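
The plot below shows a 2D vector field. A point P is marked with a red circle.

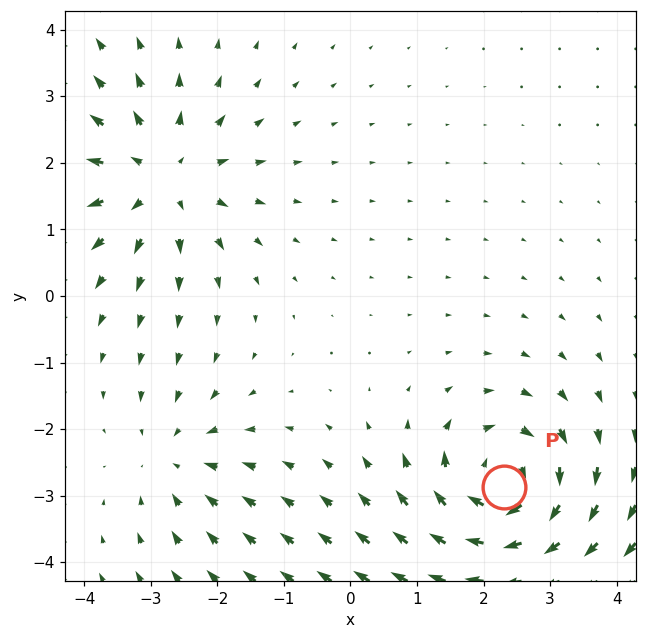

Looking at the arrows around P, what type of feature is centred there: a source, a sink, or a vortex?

At P (2.3, -2.9) the arrows circulate clockwise. Divergence ≈0, curl about -6 — near-zero divergence with nonzero curl is a vortex.

vortex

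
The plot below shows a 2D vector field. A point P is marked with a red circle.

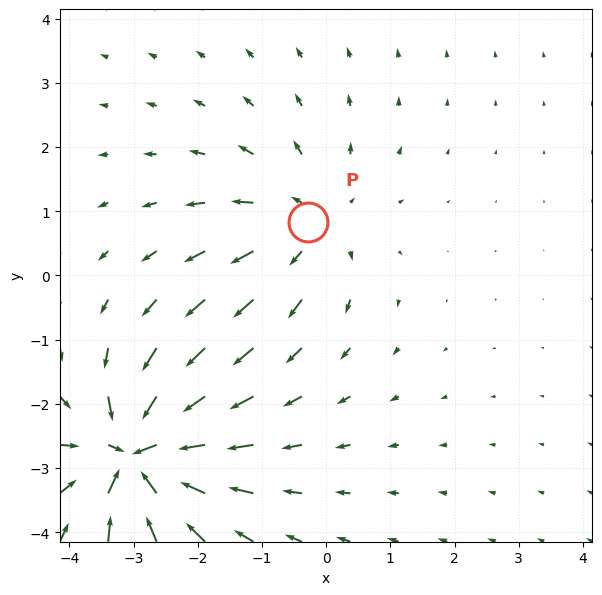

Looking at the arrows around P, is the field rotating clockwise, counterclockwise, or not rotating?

Near P at (-0.3, 0.8) the arrows show no circulation. The curl there is ≈0.

not rotating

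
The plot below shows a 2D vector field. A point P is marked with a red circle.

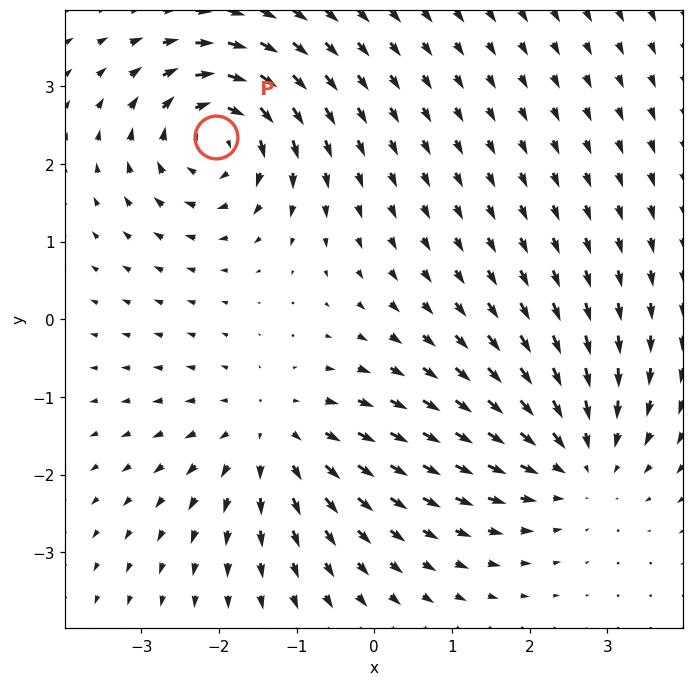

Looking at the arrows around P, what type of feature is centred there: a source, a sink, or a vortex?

vortex

At P (-2.0, 2.3) the arrows circulate clockwise. Divergence ≈0, curl about -4 — near-zero divergence with nonzero curl is a vortex.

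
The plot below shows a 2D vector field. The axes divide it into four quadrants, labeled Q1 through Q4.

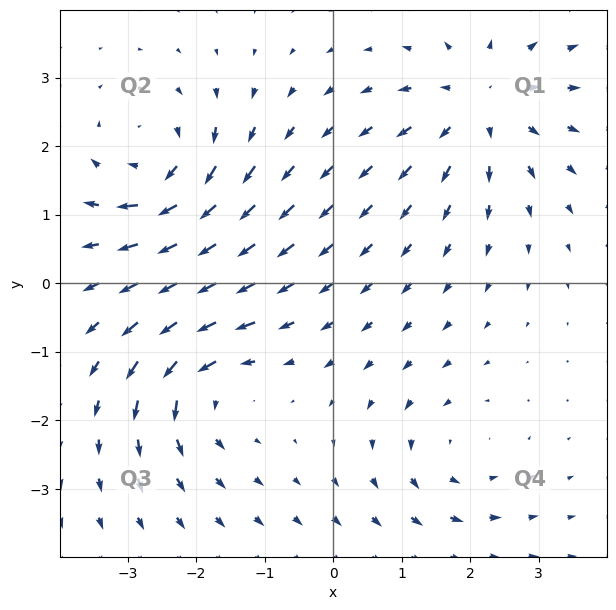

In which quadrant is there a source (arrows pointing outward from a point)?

Q1

The source sits at approximately (2.2, 2.6), which lies in quadrant Q1. The divergence there is about +5, positive as expected for a source.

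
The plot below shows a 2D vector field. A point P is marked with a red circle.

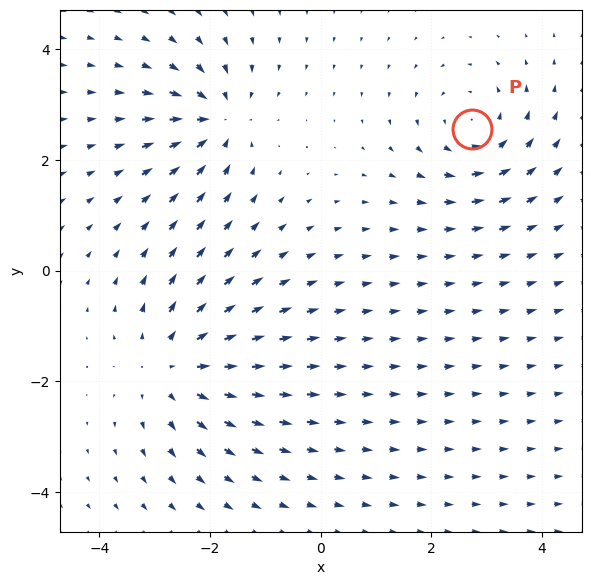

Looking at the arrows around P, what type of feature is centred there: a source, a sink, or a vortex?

vortex

At P (2.7, 2.6) the arrows circulate counterclockwise. Divergence ≈0, curl about +4 — near-zero divergence with nonzero curl is a vortex.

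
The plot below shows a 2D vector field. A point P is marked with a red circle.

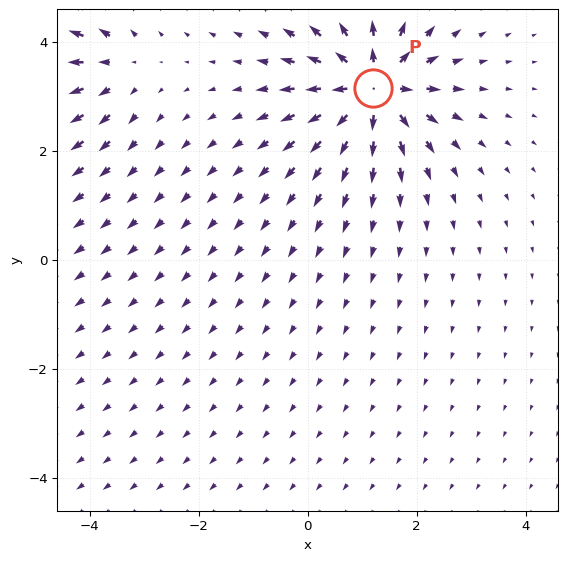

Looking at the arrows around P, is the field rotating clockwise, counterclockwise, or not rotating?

Near P at (1.2, 3.2) the arrows show no circulation. The curl there is ≈0.

not rotating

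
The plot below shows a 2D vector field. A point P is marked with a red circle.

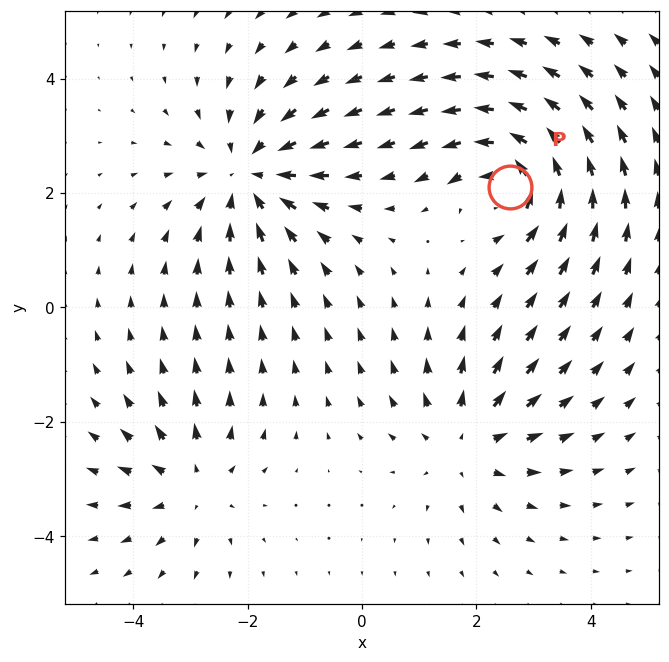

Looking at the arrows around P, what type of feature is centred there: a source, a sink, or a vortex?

vortex

At P (2.6, 2.1) the arrows circulate counterclockwise. Divergence ≈0, curl about +6 — near-zero divergence with nonzero curl is a vortex.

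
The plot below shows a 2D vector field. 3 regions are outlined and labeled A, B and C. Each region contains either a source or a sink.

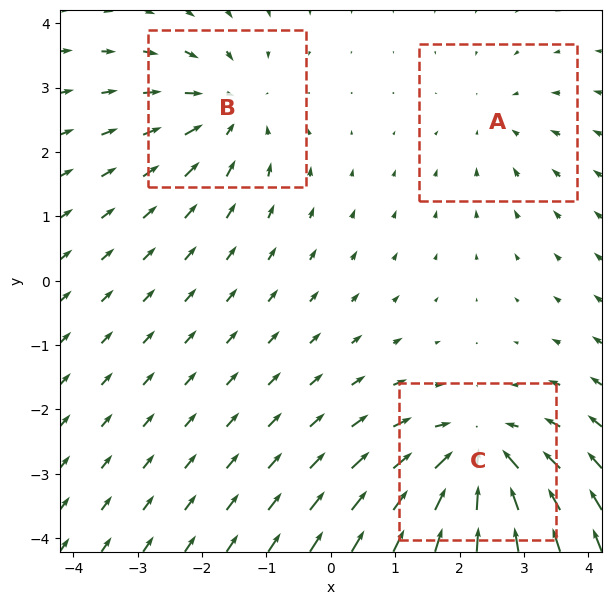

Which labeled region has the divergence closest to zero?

Divergence at each region's feature centre — A: about -2, B: about -3, C: about -5. Region A is closest to zero.

A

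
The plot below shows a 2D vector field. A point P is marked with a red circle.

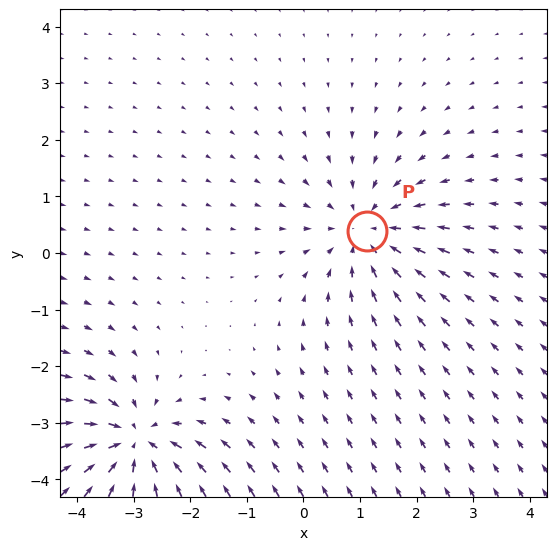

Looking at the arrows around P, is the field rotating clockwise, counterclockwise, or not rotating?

Near P at (1.1, 0.4) the arrows show no circulation. The curl there is ≈0.

not rotating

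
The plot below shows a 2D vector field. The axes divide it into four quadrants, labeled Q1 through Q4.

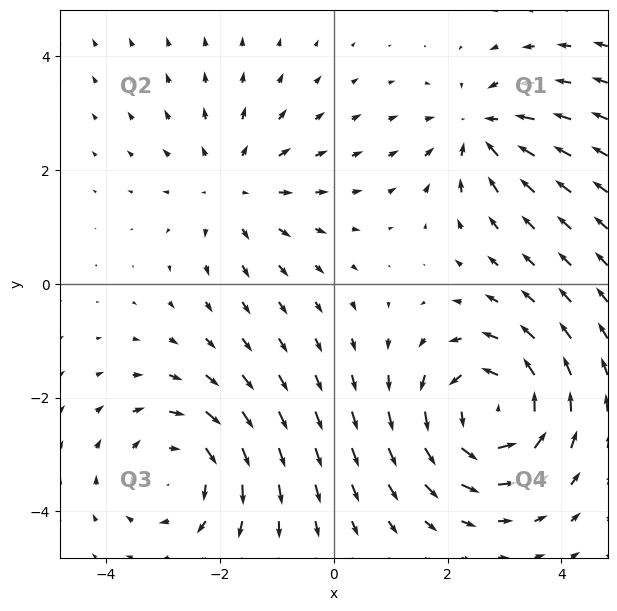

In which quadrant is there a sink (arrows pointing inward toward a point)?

Q1

The sink sits at approximately (2.6, 2.7), which lies in quadrant Q1. The divergence there is about -3, negative as expected for a sink.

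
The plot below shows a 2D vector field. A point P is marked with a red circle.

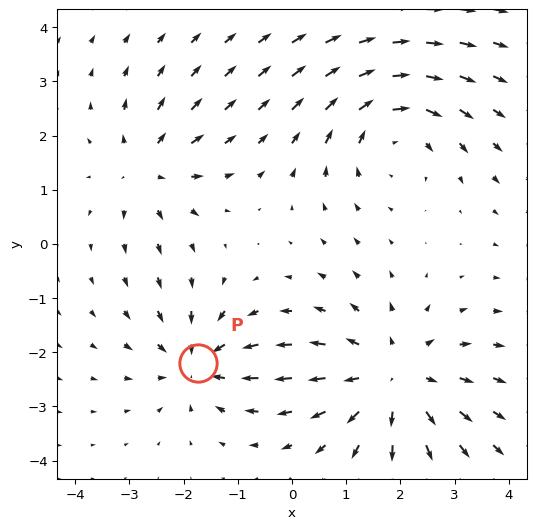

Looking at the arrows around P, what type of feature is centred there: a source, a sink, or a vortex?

sink

At P (-1.7, -2.2) the arrows converge inward. Divergence about -4, curl ≈0 — negative divergence with near-zero curl is a sink.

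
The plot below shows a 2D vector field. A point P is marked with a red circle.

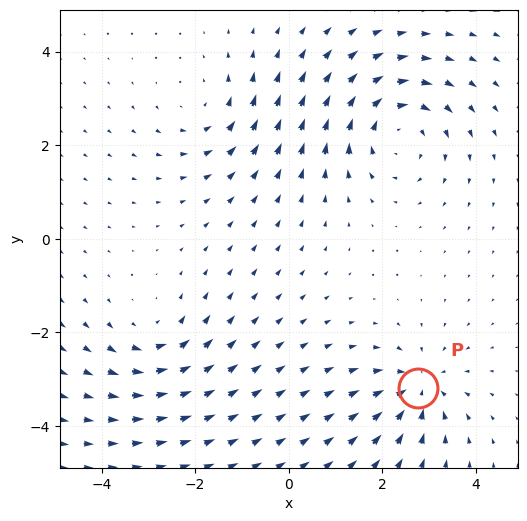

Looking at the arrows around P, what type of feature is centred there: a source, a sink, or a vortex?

At P (2.8, -3.2) the arrows converge inward. Divergence about -4, curl ≈0 — negative divergence with near-zero curl is a sink.

sink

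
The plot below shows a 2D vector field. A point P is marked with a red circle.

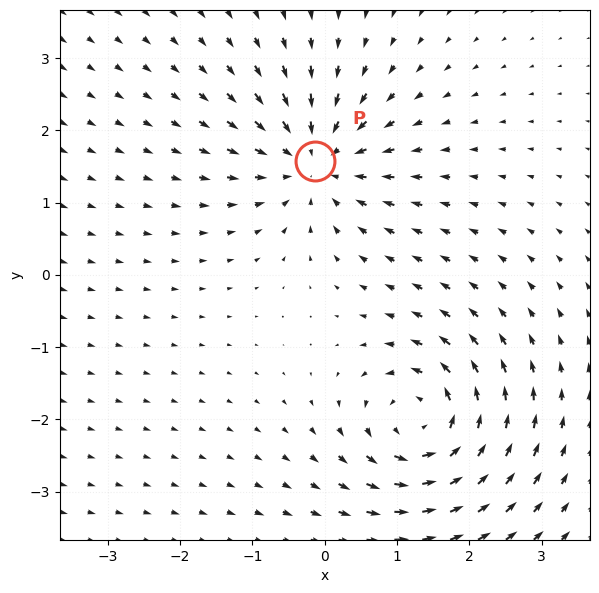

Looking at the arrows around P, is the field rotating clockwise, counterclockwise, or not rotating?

Near P at (-0.1, 1.6) the arrows show no circulation. The curl there is ≈0.

not rotating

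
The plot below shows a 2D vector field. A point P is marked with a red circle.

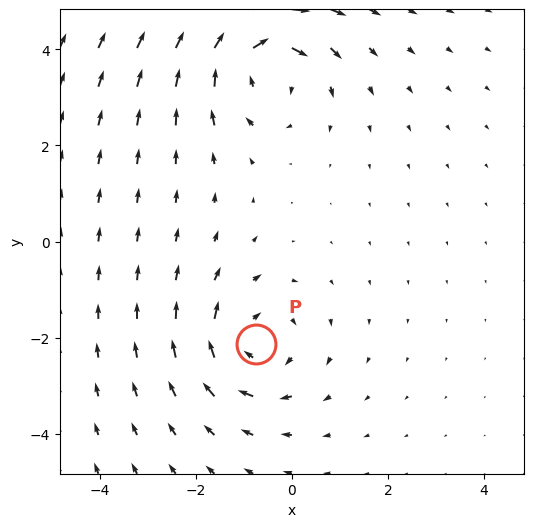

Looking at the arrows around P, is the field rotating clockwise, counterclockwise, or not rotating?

clockwise

Near P at (-0.7, -2.1) the arrows circulate clockwise. The curl (z-component) there is about -4; negative curl means clockwise rotation.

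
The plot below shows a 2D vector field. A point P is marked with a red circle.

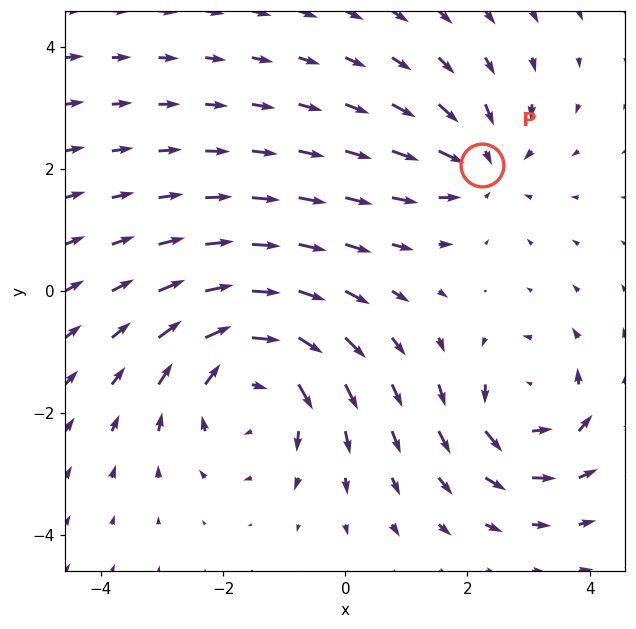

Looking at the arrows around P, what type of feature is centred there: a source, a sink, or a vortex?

sink

At P (2.2, 2.1) the arrows converge inward. Divergence about -3, curl ≈0 — negative divergence with near-zero curl is a sink.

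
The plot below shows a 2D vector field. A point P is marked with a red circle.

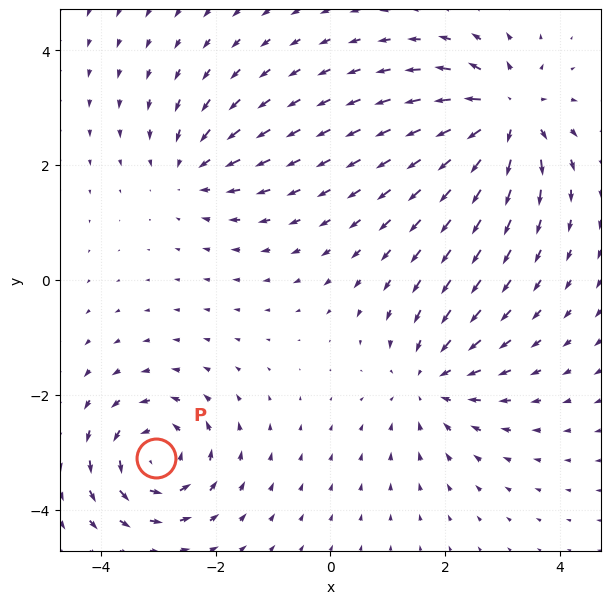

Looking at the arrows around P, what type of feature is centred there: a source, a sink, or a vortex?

At P (-3.0, -3.1) the arrows circulate counterclockwise. Divergence ≈0, curl about +5 — near-zero divergence with nonzero curl is a vortex.

vortex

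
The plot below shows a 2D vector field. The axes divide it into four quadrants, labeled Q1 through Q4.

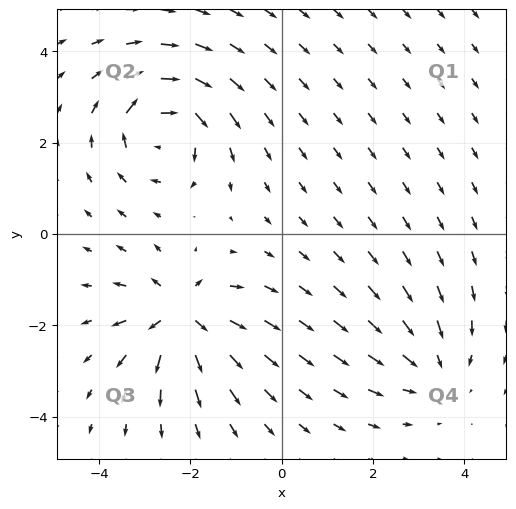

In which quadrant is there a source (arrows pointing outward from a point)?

Q3

The source sits at approximately (-2.2, -1.8), which lies in quadrant Q3. The divergence there is about +6, positive as expected for a source.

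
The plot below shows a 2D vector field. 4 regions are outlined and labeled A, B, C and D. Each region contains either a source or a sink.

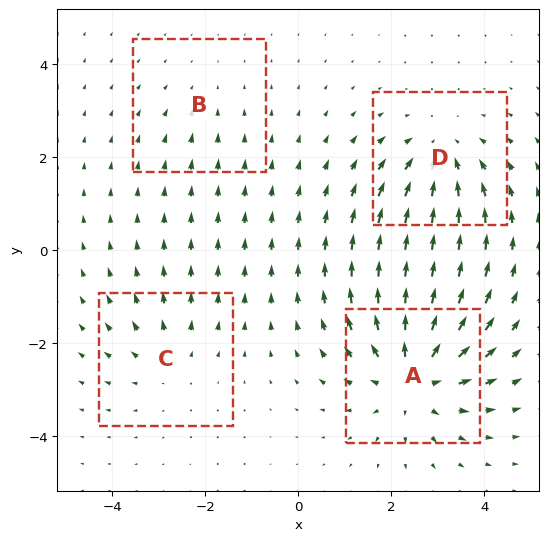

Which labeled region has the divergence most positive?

Divergence at each region's feature centre — A: about +6, B: about -2, C: about +3, D: about -4. Region A is most positive.

A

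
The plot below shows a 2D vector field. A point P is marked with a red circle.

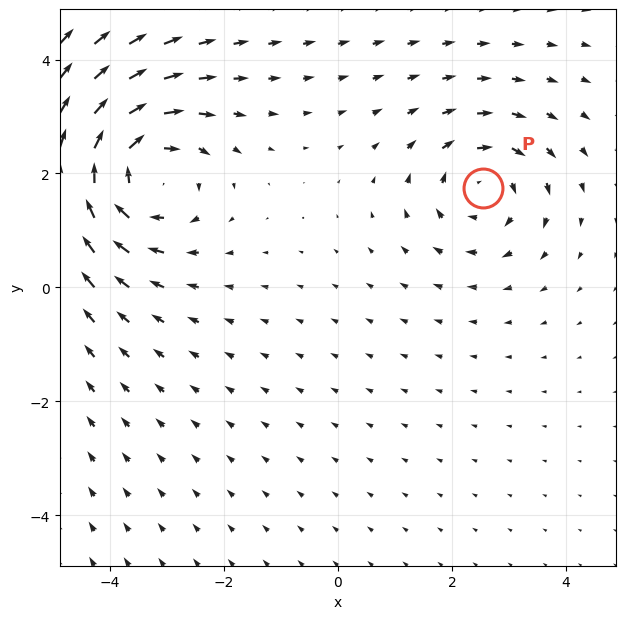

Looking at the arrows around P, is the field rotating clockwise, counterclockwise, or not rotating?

Near P at (2.5, 1.7) the arrows circulate clockwise. The curl (z-component) there is about -3; negative curl means clockwise rotation.

clockwise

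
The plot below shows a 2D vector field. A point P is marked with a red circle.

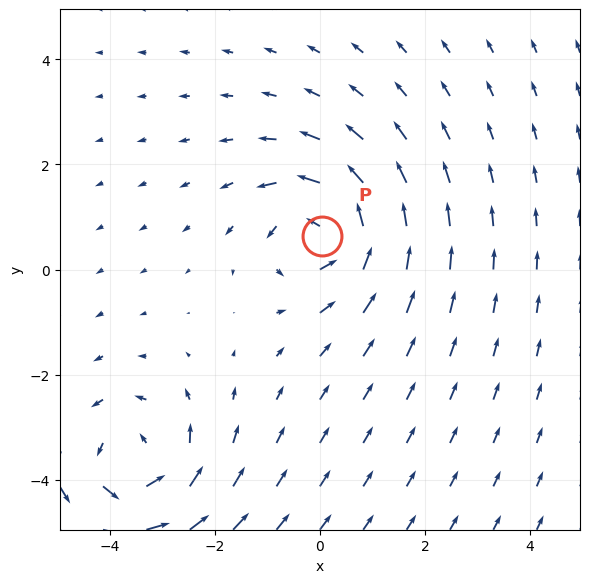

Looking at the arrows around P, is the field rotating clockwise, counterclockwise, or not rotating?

counterclockwise

Near P at (0.0, 0.6) the arrows circulate counterclockwise. The curl (z-component) there is about +5; positive curl means counterclockwise rotation.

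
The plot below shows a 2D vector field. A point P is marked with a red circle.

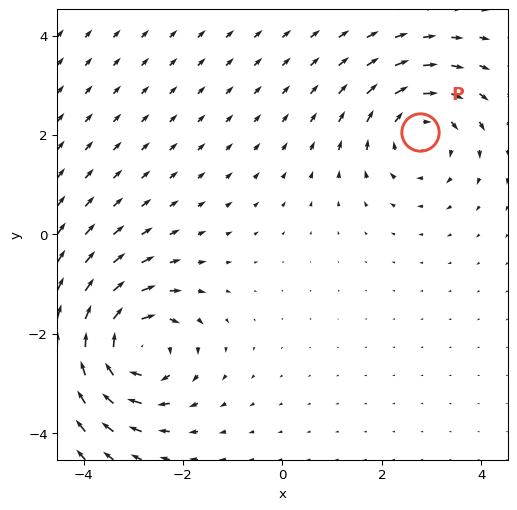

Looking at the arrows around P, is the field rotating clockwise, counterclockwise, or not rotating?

Near P at (2.8, 2.1) the arrows circulate clockwise. The curl (z-component) there is about -3; negative curl means clockwise rotation.

clockwise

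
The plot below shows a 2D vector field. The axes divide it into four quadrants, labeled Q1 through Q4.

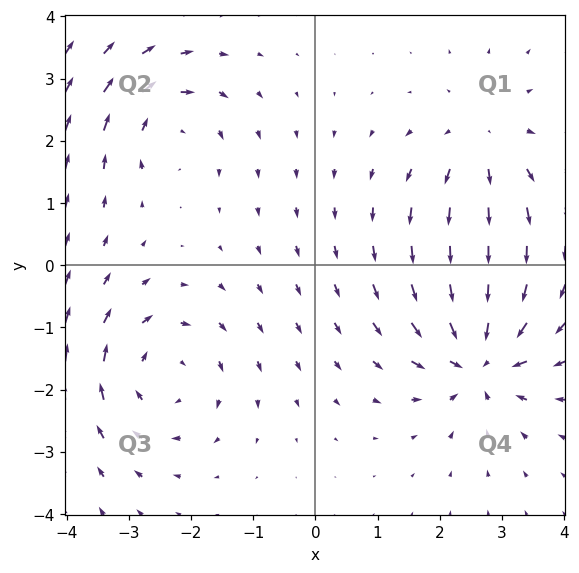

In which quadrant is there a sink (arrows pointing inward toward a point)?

The sink sits at approximately (2.6, -1.5), which lies in quadrant Q4. The divergence there is about -6, negative as expected for a sink.

Q4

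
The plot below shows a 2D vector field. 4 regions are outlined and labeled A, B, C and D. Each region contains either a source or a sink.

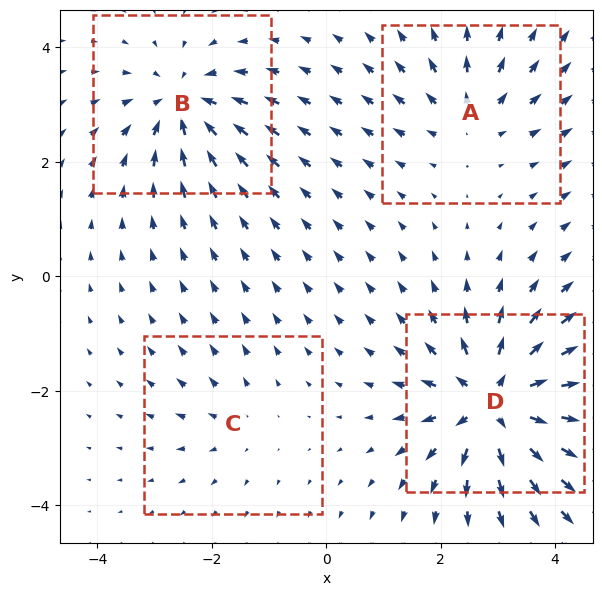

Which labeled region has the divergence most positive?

Divergence at each region's feature centre — A: about +4, B: about -5, C: about +2, D: about +8. Region D is most positive.

D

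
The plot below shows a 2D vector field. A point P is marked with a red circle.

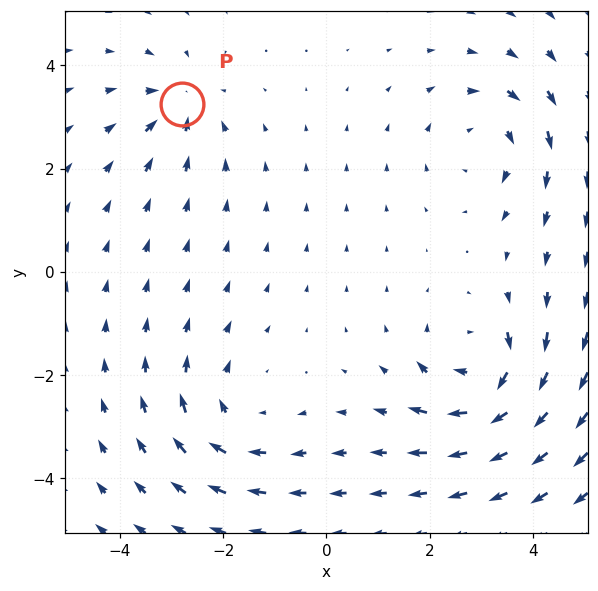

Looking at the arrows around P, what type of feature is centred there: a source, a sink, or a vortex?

At P (-2.8, 3.2) the arrows converge inward. Divergence about -4, curl ≈0 — negative divergence with near-zero curl is a sink.

sink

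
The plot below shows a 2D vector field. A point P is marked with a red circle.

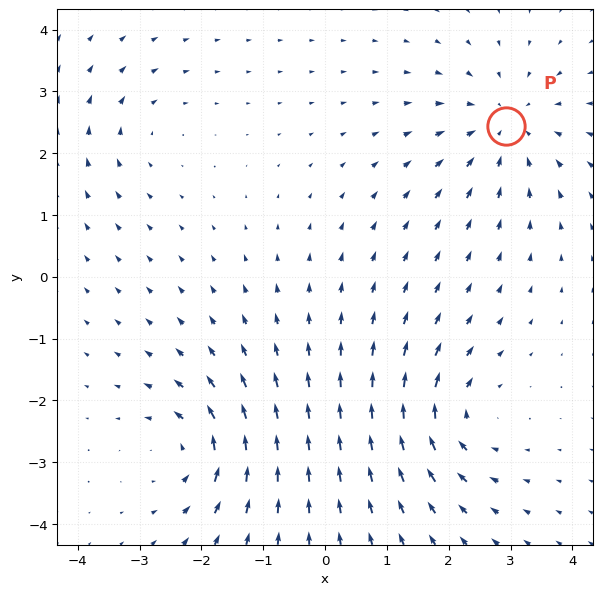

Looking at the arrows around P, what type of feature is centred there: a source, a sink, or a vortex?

At P (2.9, 2.4) the arrows converge inward. Divergence about -4, curl ≈0 — negative divergence with near-zero curl is a sink.

sink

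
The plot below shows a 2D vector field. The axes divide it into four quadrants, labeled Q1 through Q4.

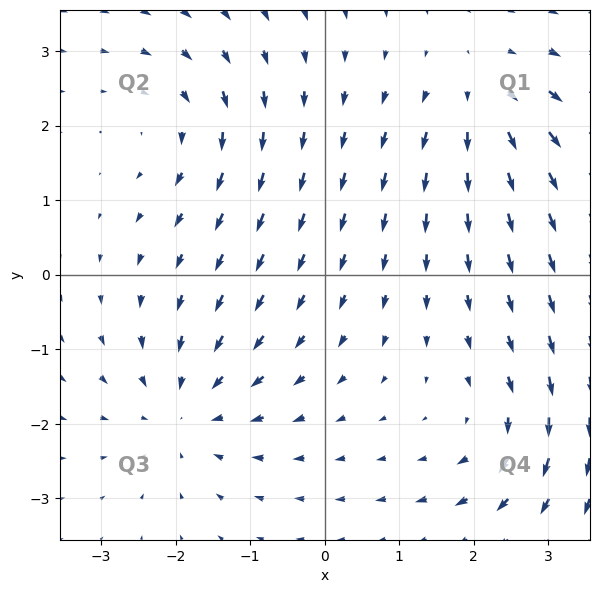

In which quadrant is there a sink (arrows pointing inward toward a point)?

Q3

The sink sits at approximately (-1.9, -1.8), which lies in quadrant Q3. The divergence there is about -4, negative as expected for a sink.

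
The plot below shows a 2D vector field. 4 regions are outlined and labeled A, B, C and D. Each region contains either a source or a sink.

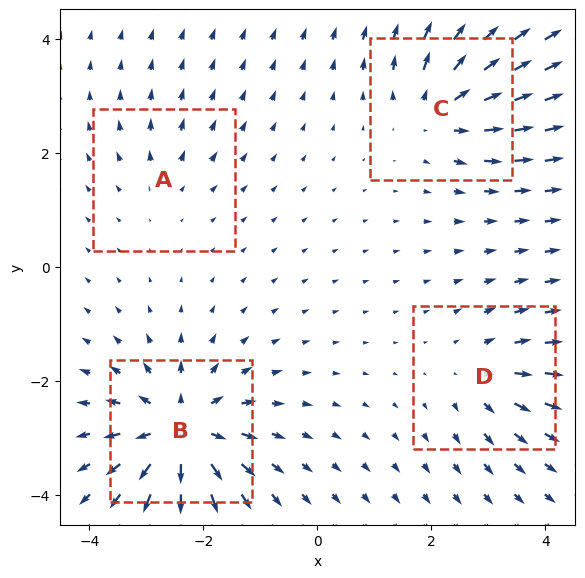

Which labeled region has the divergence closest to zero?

A

Divergence at each region's feature centre — A: about +3, B: about +9, C: about +6, D: about +4. Region A is closest to zero.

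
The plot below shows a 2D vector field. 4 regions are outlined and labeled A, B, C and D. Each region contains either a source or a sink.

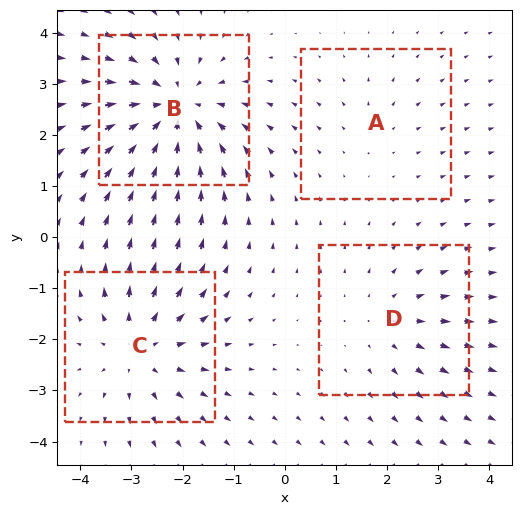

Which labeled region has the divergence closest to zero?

Divergence at each region's feature centre — A: about +2, B: about -6, C: about +4, D: about +3. Region A is closest to zero.

A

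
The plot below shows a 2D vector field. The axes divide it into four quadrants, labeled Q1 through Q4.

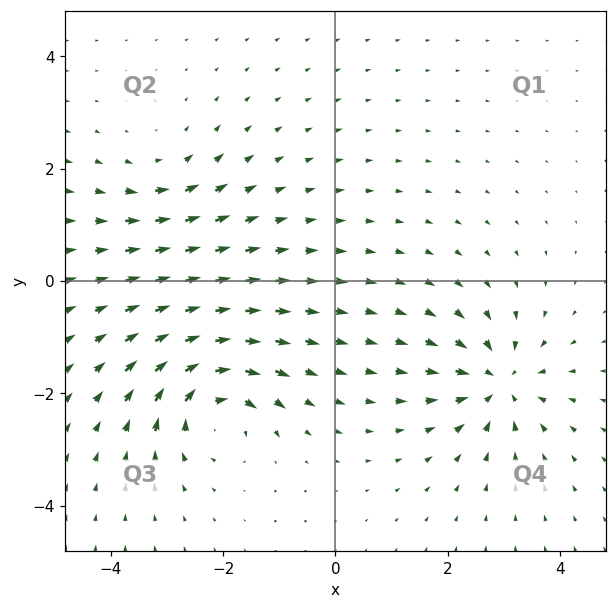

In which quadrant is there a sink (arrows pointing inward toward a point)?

The sink sits at approximately (2.9, -1.8), which lies in quadrant Q4. The divergence there is about -6, negative as expected for a sink.

Q4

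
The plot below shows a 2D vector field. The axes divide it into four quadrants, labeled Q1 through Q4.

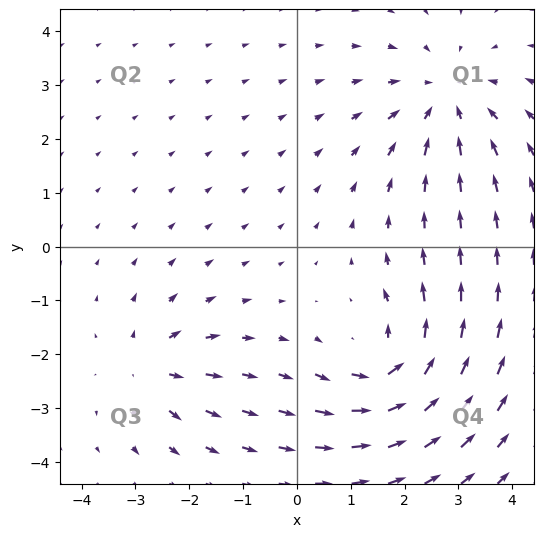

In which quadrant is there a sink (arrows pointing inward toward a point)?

Q1

The sink sits at approximately (2.8, 2.7), which lies in quadrant Q1. The divergence there is about -3, negative as expected for a sink.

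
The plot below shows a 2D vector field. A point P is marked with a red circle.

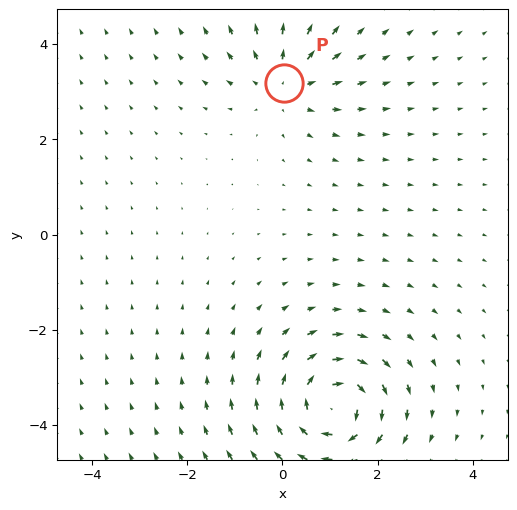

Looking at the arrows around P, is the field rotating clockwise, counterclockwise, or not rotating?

not rotating

Near P at (0.0, 3.2) the arrows show no circulation. The curl there is ≈0.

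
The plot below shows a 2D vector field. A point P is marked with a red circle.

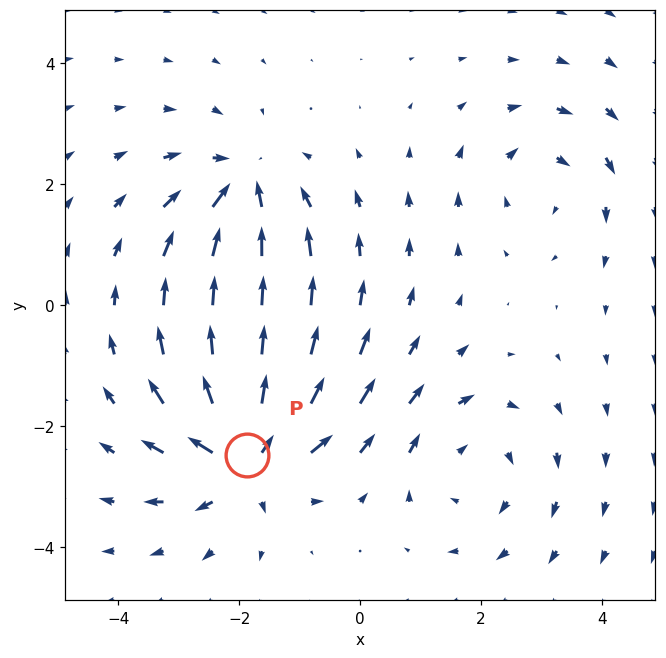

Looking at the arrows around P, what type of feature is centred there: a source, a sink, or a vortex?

source

At P (-1.9, -2.5) the arrows spread outward. Divergence about +6, curl ≈0 — positive divergence with near-zero curl is a source.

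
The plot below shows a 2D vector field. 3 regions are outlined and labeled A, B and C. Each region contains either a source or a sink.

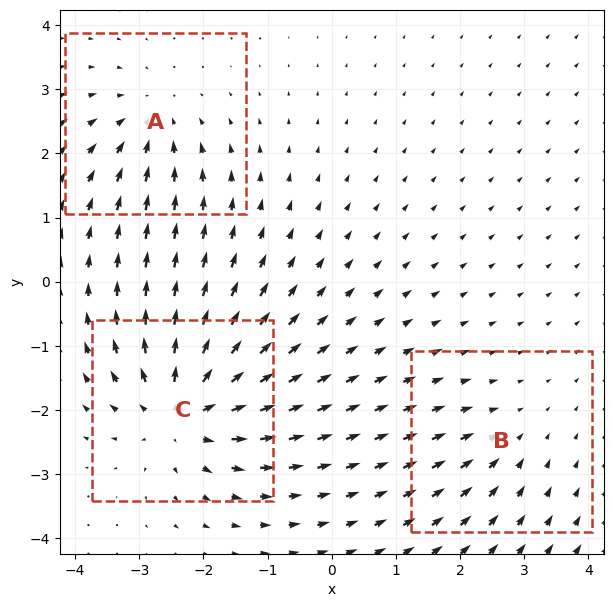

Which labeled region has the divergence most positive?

Divergence at each region's feature centre — A: about -3, B: about -2, C: about +6. Region C is most positive.

C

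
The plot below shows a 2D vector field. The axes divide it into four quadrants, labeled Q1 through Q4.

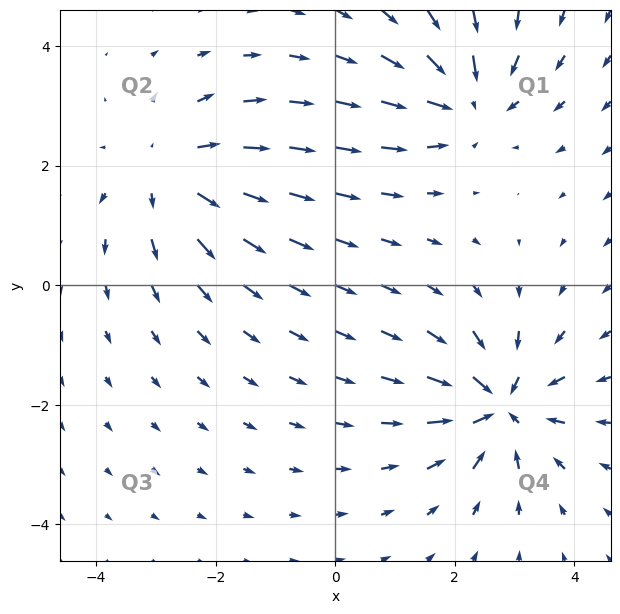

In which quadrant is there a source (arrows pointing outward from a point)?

Q2

The source sits at approximately (-2.8, 1.9), which lies in quadrant Q2. The divergence there is about +4, positive as expected for a source.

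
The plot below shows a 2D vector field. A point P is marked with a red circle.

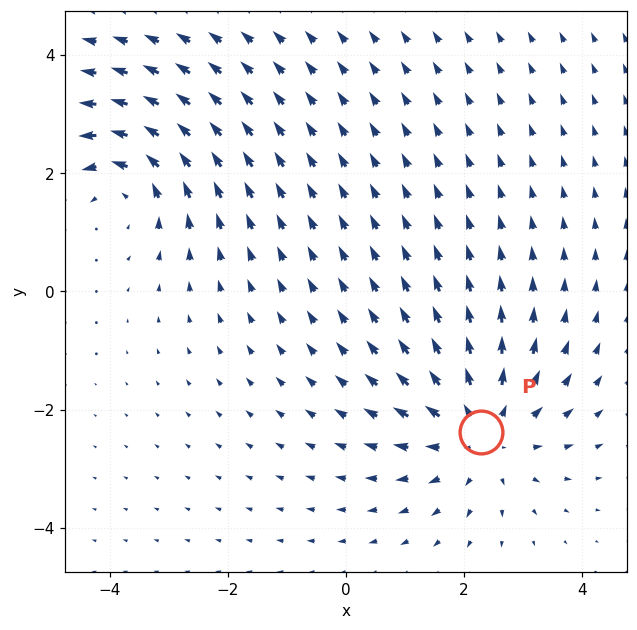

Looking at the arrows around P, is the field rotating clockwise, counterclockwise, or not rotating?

not rotating

Near P at (2.3, -2.4) the arrows show no circulation. The curl there is ≈0.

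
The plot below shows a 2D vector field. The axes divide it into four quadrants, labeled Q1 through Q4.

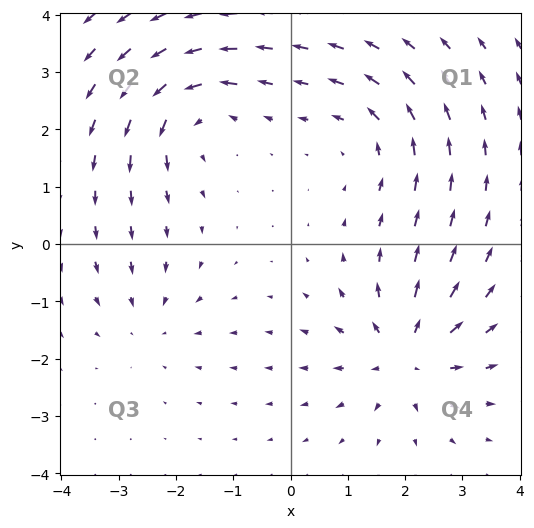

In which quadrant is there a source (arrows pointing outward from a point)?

Q4

The source sits at approximately (2.0, -1.9), which lies in quadrant Q4. The divergence there is about +5, positive as expected for a source.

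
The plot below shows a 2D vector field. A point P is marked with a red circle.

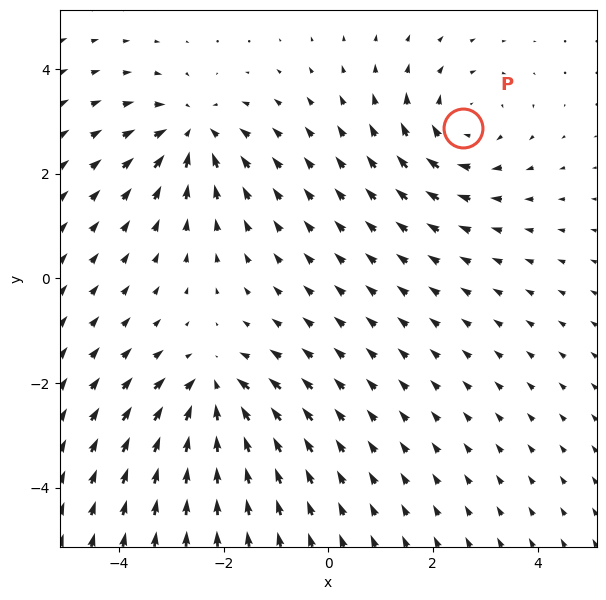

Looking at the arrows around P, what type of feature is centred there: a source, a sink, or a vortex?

vortex

At P (2.6, 2.9) the arrows circulate clockwise. Divergence ≈0, curl about -4 — near-zero divergence with nonzero curl is a vortex.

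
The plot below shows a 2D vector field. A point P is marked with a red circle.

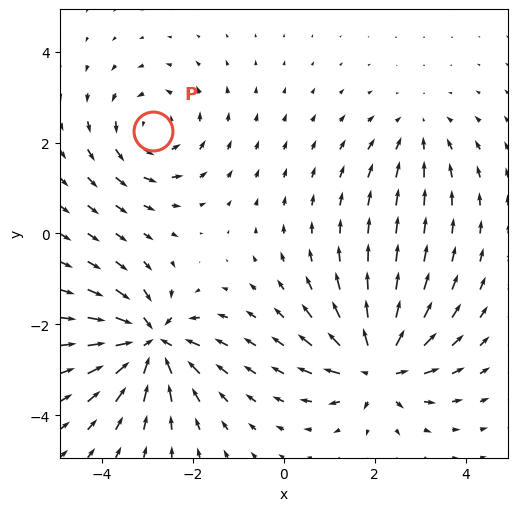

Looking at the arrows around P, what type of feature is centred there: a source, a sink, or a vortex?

At P (-2.9, 2.3) the arrows circulate counterclockwise. Divergence ≈0, curl about +4 — near-zero divergence with nonzero curl is a vortex.

vortex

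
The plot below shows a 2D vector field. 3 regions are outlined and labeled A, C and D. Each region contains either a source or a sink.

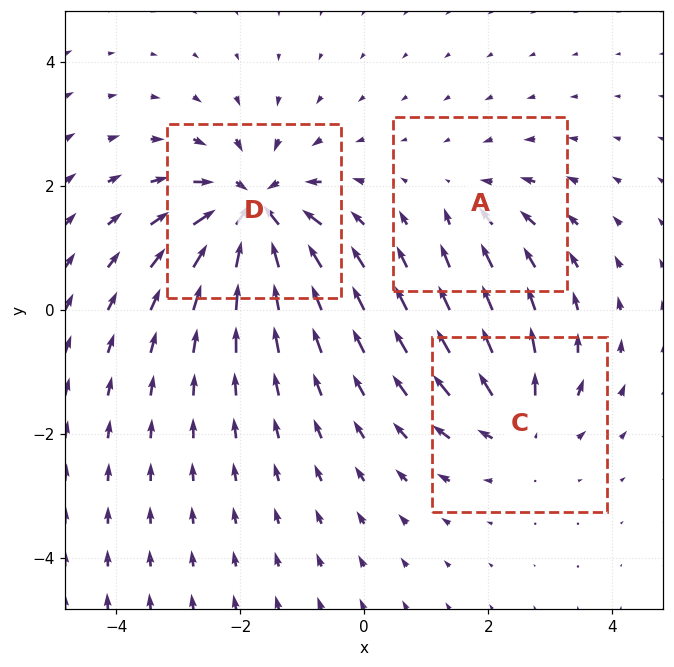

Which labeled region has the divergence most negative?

Divergence at each region's feature centre — A: about -2, C: about +4, D: about -6. Region D is most negative.

D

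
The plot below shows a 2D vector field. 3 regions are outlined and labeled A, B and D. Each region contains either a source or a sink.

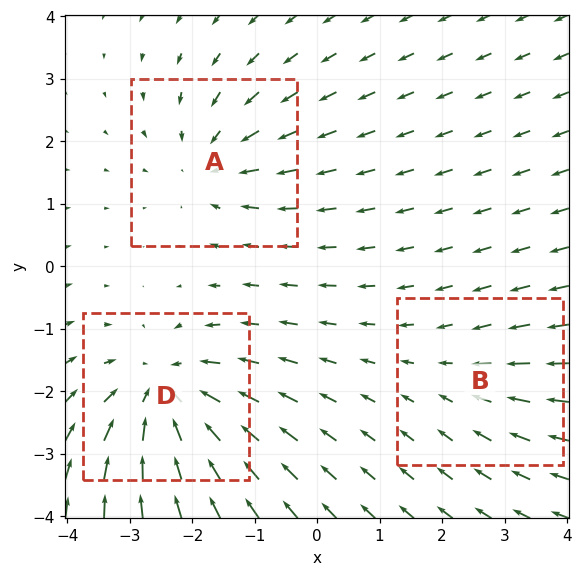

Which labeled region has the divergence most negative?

Divergence at each region's feature centre — A: about -3, B: about -2, D: about -5. Region D is most negative.

D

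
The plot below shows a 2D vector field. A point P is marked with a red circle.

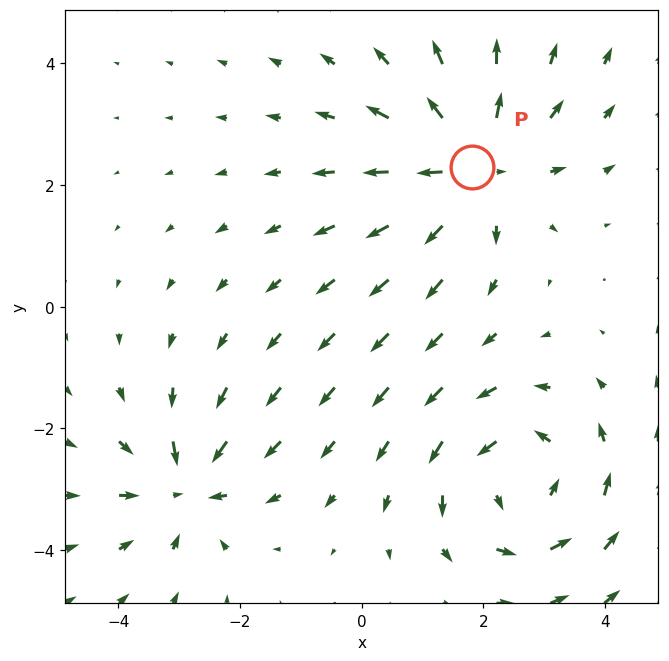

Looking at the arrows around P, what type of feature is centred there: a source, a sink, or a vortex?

source

At P (1.8, 2.3) the arrows spread outward. Divergence about +4, curl ≈0 — positive divergence with near-zero curl is a source.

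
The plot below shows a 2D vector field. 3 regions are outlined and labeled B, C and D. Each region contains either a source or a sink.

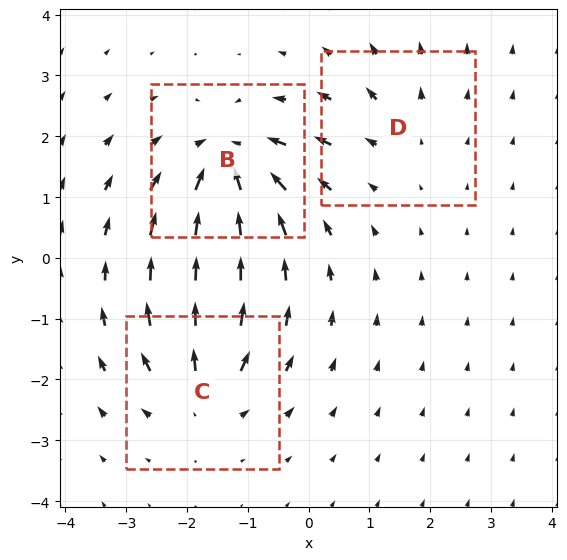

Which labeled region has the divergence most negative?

B

Divergence at each region's feature centre — B: about -6, C: about +4, D: about +2. Region B is most negative.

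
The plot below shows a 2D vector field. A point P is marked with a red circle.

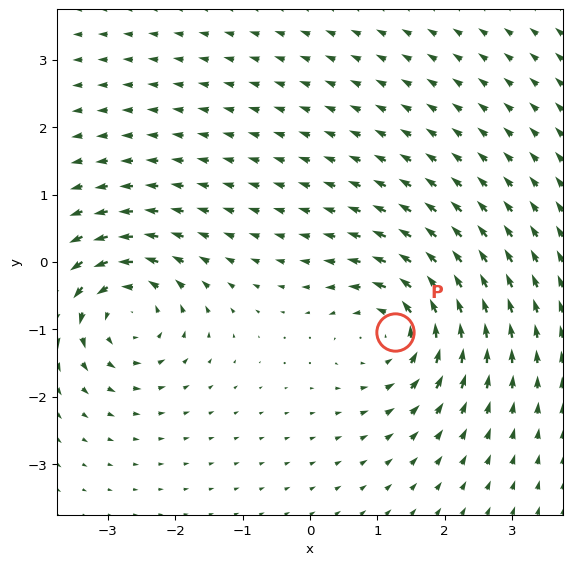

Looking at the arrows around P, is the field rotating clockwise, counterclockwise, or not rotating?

counterclockwise

Near P at (1.3, -1.0) the arrows circulate counterclockwise. The curl (z-component) there is about +4; positive curl means counterclockwise rotation.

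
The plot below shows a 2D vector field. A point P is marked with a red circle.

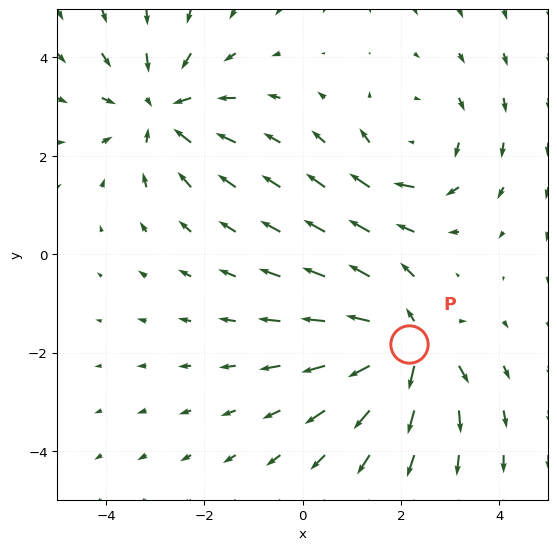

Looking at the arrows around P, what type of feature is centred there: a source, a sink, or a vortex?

At P (2.2, -1.8) the arrows spread outward. Divergence about +4, curl ≈0 — positive divergence with near-zero curl is a source.

source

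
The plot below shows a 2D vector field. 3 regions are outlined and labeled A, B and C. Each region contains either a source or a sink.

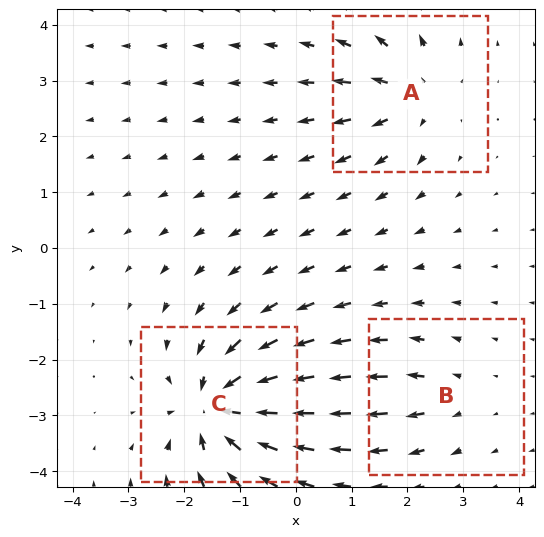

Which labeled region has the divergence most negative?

C

Divergence at each region's feature centre — A: about +4, B: about +2, C: about -6. Region C is most negative.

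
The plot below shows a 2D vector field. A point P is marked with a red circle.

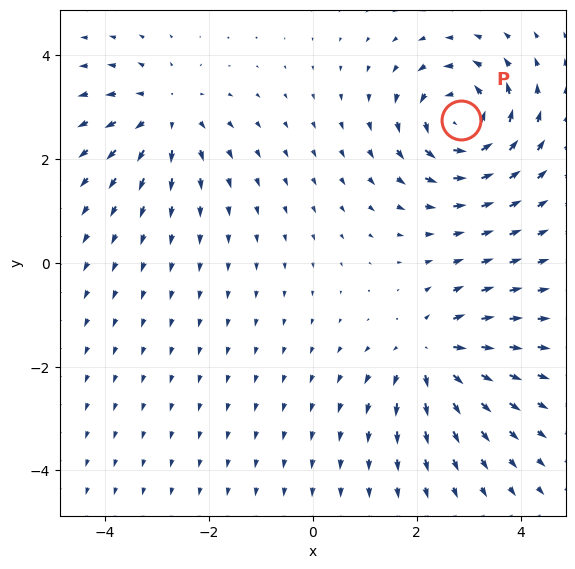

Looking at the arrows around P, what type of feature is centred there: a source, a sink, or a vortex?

At P (2.8, 2.8) the arrows circulate counterclockwise. Divergence ≈0, curl about +5 — near-zero divergence with nonzero curl is a vortex.

vortex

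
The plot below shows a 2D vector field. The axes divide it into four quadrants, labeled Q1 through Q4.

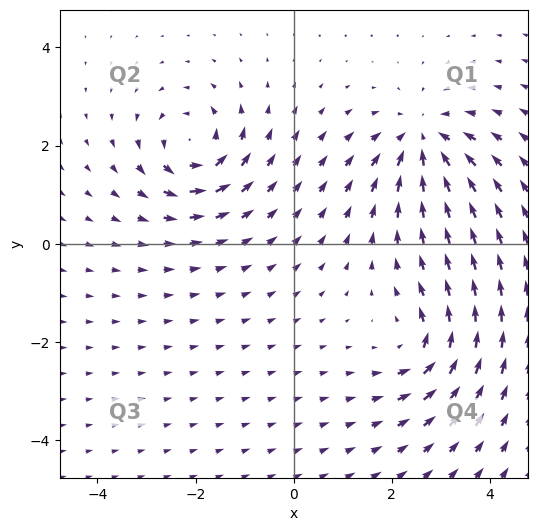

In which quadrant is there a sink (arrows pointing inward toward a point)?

Q1

The sink sits at approximately (2.6, 2.1), which lies in quadrant Q1. The divergence there is about -5, negative as expected for a sink.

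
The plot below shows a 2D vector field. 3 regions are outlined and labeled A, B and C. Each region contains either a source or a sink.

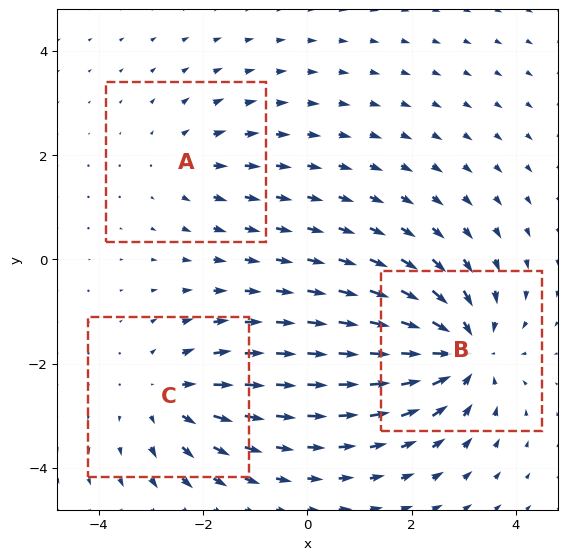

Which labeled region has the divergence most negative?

B

Divergence at each region's feature centre — A: about +2, B: about -4, C: about +3. Region B is most negative.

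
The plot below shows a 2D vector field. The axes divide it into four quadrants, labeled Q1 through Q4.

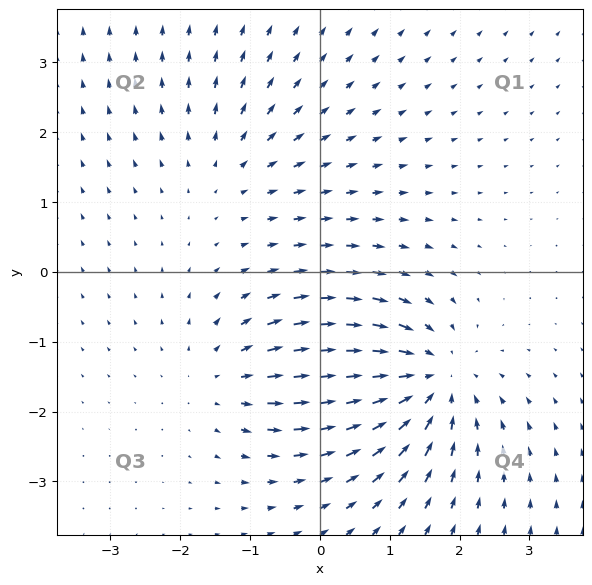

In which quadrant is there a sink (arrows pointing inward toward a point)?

The sink sits at approximately (1.5, -1.6), which lies in quadrant Q4. The divergence there is about -5, negative as expected for a sink.

Q4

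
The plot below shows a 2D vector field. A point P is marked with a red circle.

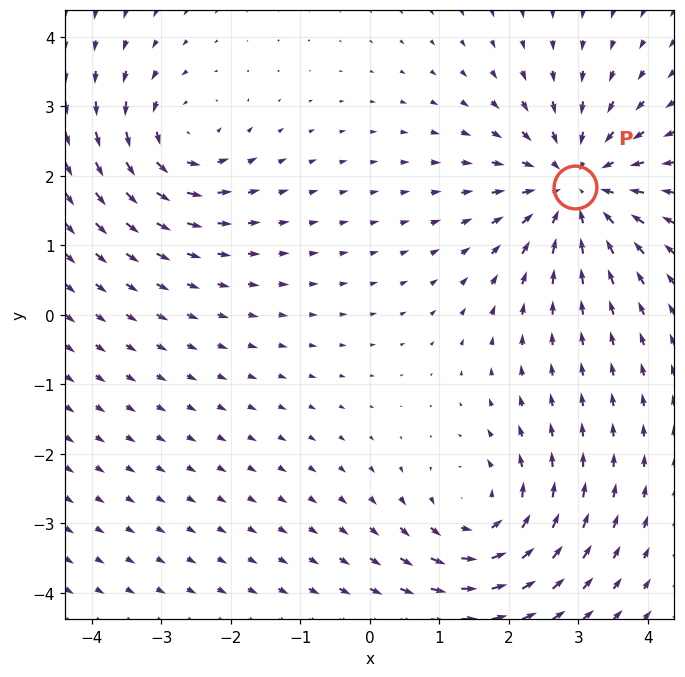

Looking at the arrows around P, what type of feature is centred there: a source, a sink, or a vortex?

sink

At P (3.0, 1.8) the arrows converge inward. Divergence about -5, curl ≈0 — negative divergence with near-zero curl is a sink.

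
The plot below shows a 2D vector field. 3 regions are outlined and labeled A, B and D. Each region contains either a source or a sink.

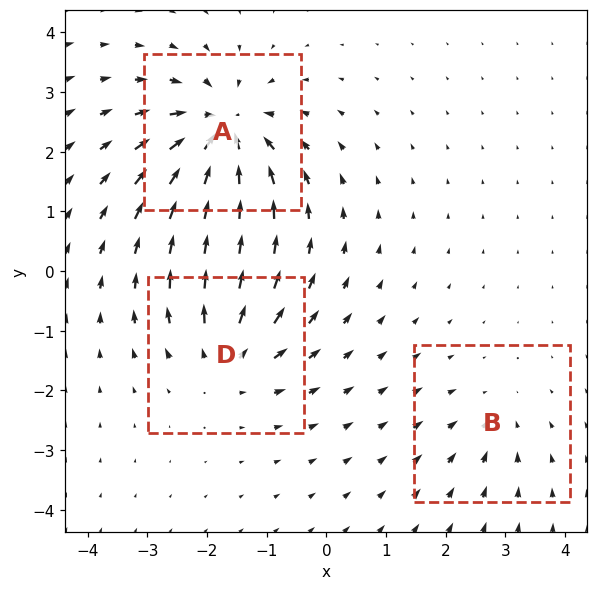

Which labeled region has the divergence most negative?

Divergence at each region's feature centre — A: about -6, B: about -2, D: about +4. Region A is most negative.

A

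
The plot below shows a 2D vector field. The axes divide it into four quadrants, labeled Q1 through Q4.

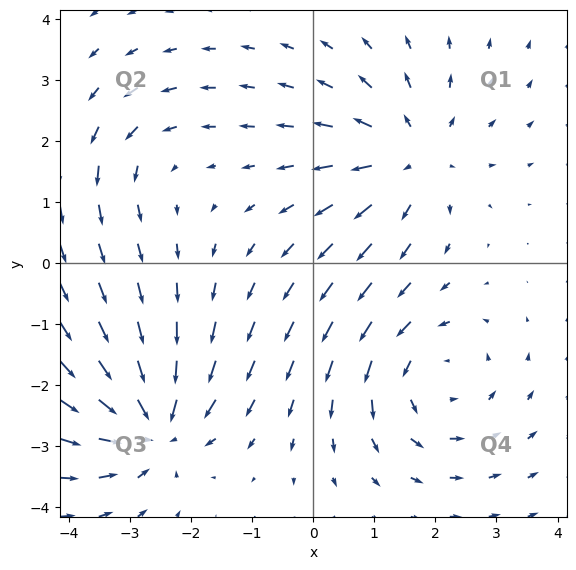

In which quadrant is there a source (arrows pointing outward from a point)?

Q1

The source sits at approximately (1.6, 1.7), which lies in quadrant Q1. The divergence there is about +4, positive as expected for a source.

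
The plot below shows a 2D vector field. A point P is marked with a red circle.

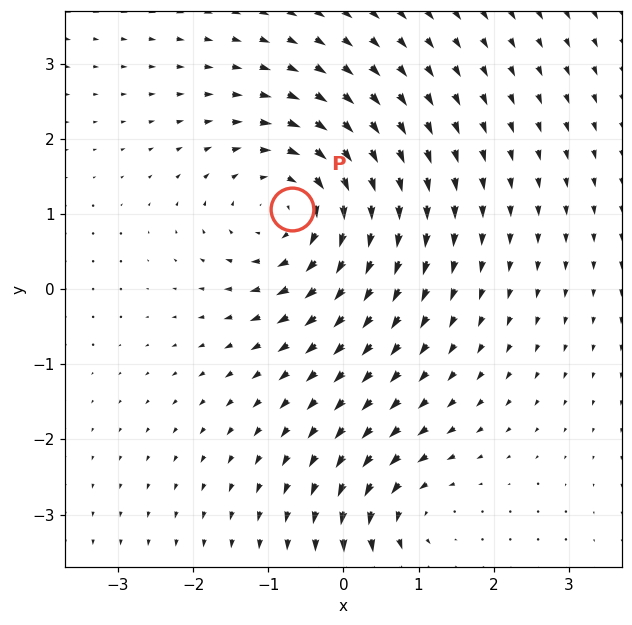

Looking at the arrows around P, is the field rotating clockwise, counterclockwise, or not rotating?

clockwise

Near P at (-0.7, 1.1) the arrows circulate clockwise. The curl (z-component) there is about -5; negative curl means clockwise rotation.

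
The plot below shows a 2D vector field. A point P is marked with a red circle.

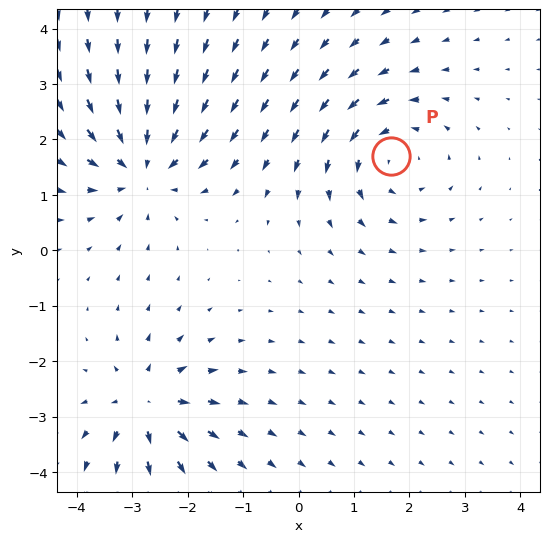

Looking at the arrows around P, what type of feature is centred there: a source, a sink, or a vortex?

At P (1.7, 1.7) the arrows circulate counterclockwise. Divergence ≈0, curl about +3 — near-zero divergence with nonzero curl is a vortex.

vortex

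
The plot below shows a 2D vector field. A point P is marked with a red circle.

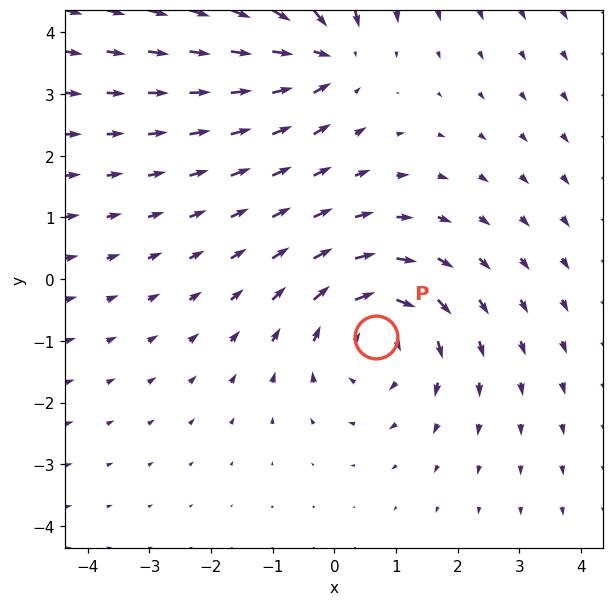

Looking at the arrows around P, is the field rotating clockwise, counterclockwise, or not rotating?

clockwise

Near P at (0.7, -0.9) the arrows circulate clockwise. The curl (z-component) there is about -4; negative curl means clockwise rotation.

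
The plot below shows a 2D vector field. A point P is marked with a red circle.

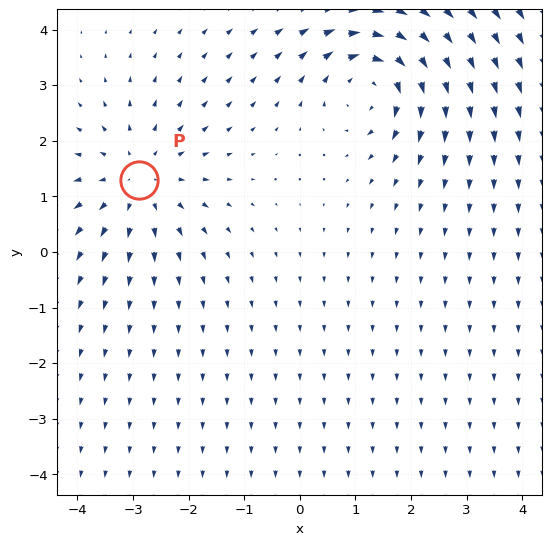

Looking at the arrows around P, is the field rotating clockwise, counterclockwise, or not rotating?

Near P at (-2.9, 1.3) the arrows show no circulation. The curl there is ≈0.

not rotating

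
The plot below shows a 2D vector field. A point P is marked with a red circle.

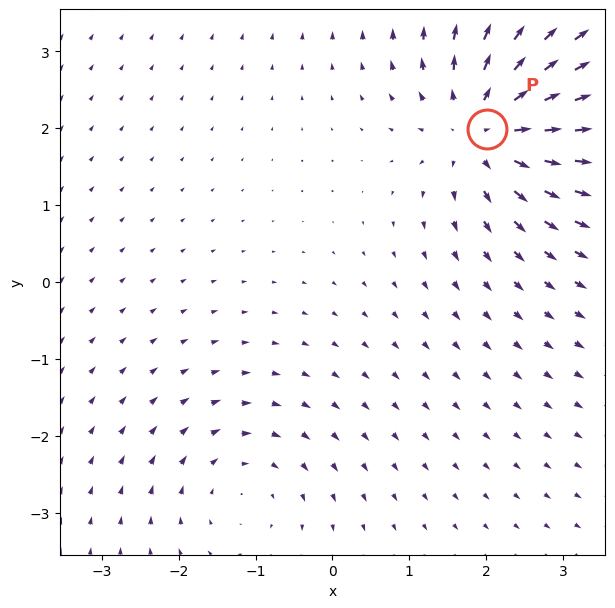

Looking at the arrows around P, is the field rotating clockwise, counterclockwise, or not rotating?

Near P at (2.0, 2.0) the arrows show no circulation. The curl there is ≈0.

not rotating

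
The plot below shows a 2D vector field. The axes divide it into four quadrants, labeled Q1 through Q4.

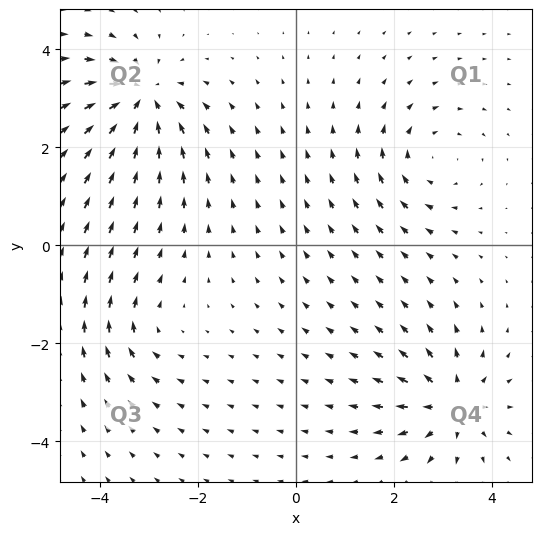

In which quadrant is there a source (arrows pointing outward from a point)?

The source sits at approximately (3.2, -3.2), which lies in quadrant Q4. The divergence there is about +5, positive as expected for a source.

Q4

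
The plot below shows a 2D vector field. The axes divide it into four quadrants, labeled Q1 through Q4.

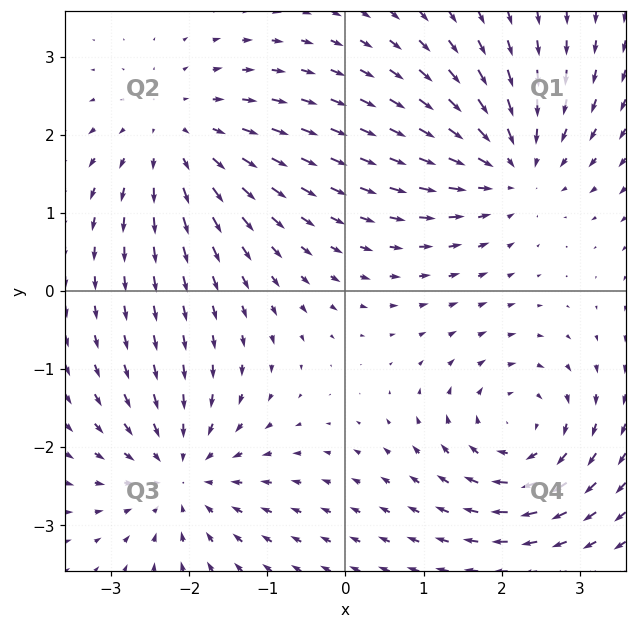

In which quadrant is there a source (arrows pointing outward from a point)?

The source sits at approximately (-2.1, 2.0), which lies in quadrant Q2. The divergence there is about +3, positive as expected for a source.

Q2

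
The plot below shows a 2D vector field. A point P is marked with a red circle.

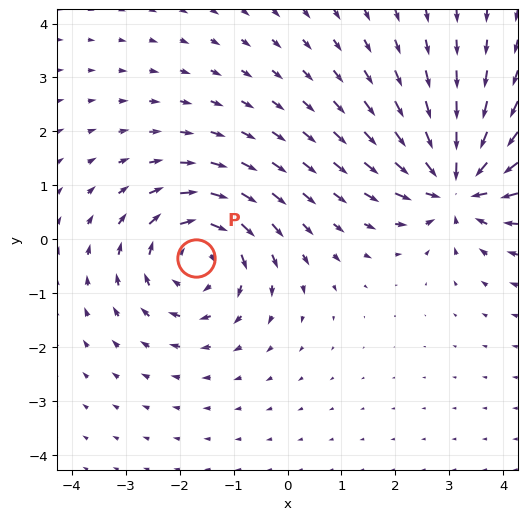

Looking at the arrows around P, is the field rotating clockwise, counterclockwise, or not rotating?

clockwise

Near P at (-1.7, -0.3) the arrows circulate clockwise. The curl (z-component) there is about -4; negative curl means clockwise rotation.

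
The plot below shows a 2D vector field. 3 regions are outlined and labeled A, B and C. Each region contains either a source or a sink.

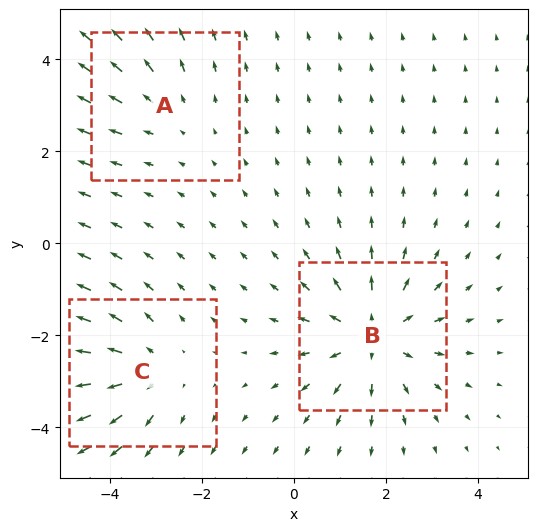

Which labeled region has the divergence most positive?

B

Divergence at each region's feature centre — A: about +2, B: about +4, C: about +3. Region B is most positive.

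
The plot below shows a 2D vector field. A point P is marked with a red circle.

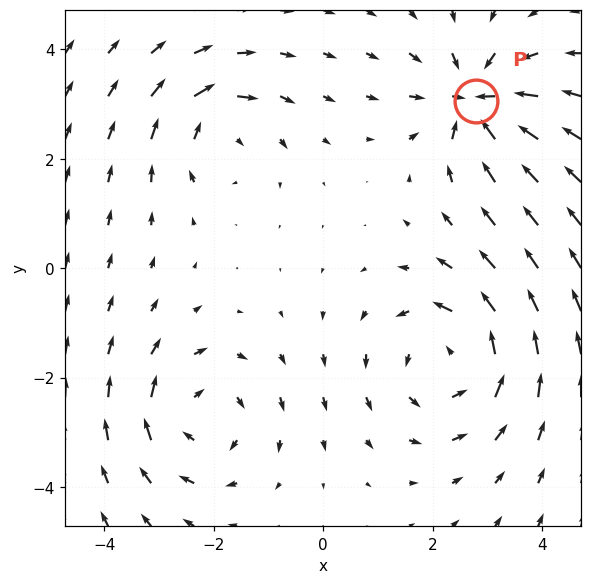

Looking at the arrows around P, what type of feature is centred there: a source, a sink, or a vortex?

At P (2.8, 3.1) the arrows converge inward. Divergence about -5, curl ≈0 — negative divergence with near-zero curl is a sink.

sink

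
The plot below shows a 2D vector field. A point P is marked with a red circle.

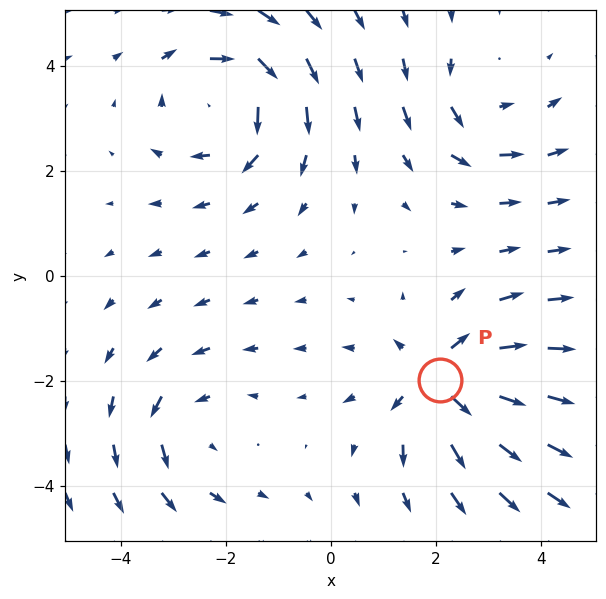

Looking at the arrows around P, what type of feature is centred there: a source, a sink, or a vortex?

At P (2.1, -2.0) the arrows spread outward. Divergence about +5, curl ≈0 — positive divergence with near-zero curl is a source.

source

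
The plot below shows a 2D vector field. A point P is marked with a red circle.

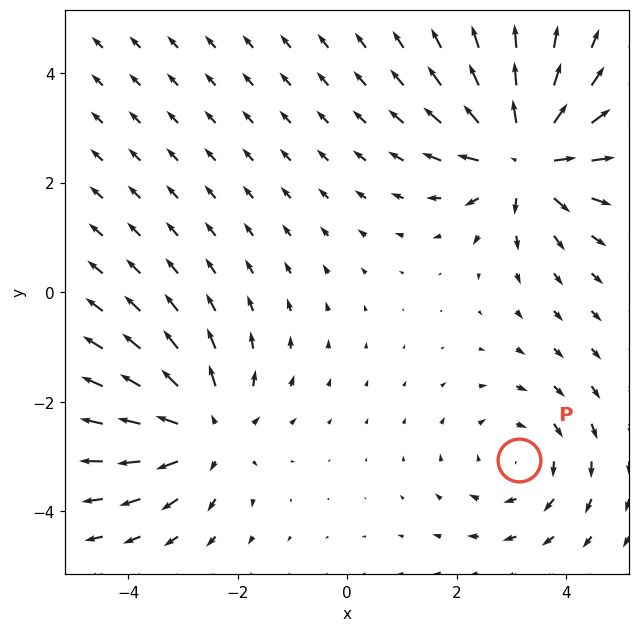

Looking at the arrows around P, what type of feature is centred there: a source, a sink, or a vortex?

vortex

At P (3.1, -3.1) the arrows circulate clockwise. Divergence ≈0, curl about -3 — near-zero divergence with nonzero curl is a vortex.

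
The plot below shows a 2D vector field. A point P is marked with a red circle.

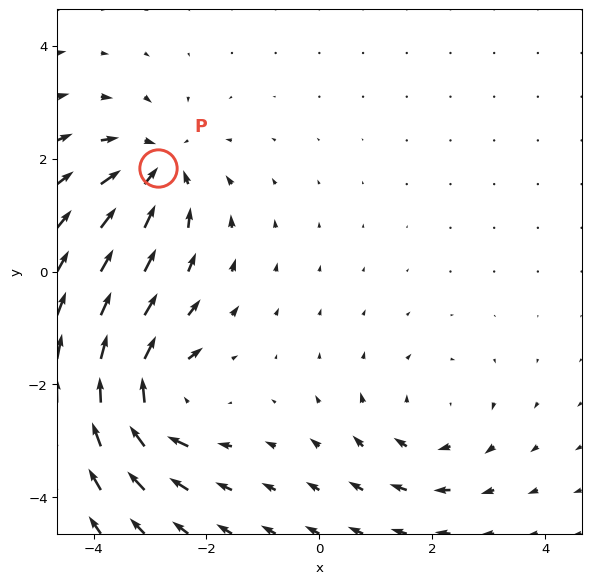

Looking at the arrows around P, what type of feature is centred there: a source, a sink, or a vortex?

sink

At P (-2.9, 1.8) the arrows converge inward. Divergence about -5, curl ≈0 — negative divergence with near-zero curl is a sink.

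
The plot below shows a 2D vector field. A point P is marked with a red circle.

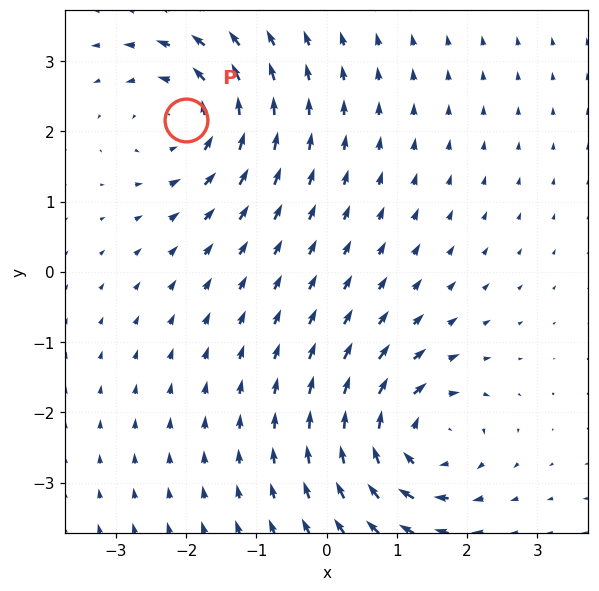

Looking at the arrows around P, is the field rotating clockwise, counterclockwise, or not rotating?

counterclockwise

Near P at (-2.0, 2.2) the arrows circulate counterclockwise. The curl (z-component) there is about +4; positive curl means counterclockwise rotation.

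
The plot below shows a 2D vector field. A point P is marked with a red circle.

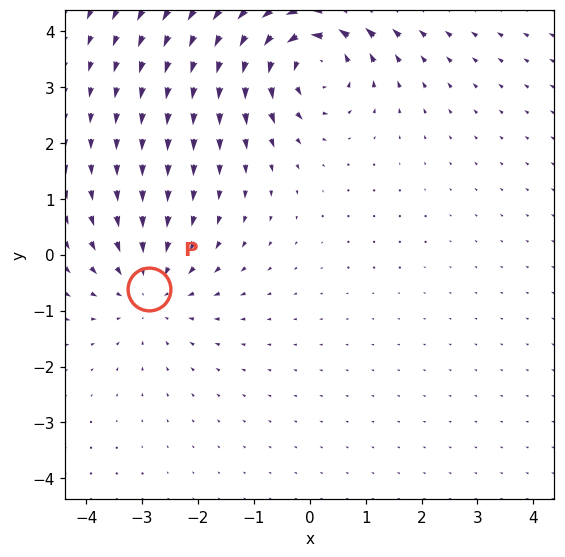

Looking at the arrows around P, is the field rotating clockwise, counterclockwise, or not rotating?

Near P at (-2.9, -0.6) the arrows show no circulation. The curl there is ≈0.

not rotating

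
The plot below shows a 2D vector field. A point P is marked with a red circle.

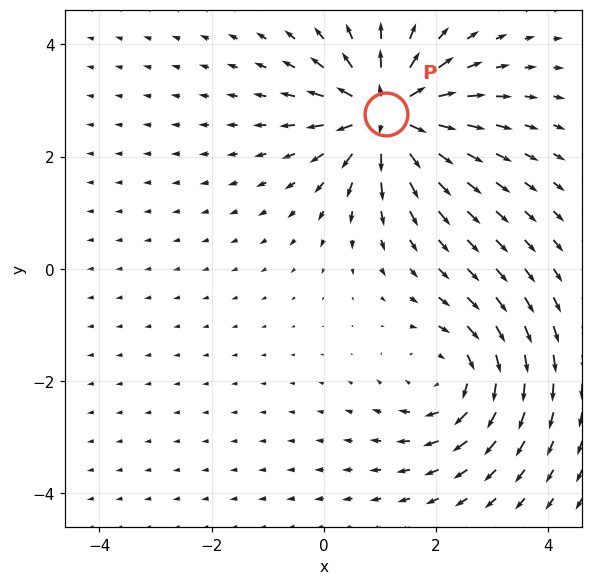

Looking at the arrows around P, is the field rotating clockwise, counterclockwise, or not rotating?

not rotating

Near P at (1.1, 2.8) the arrows show no circulation. The curl there is ≈0.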